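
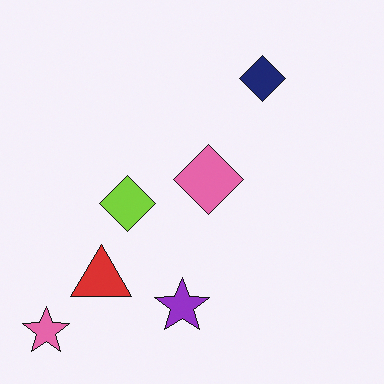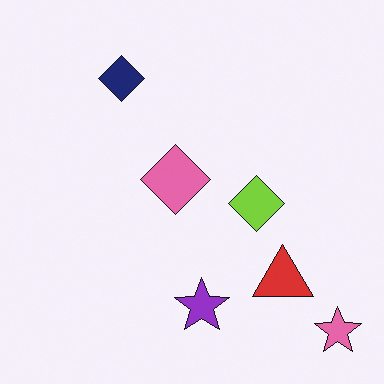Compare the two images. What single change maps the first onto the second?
It was flipped horizontally (left ↔ right).

The pink star is in the bottom-left of the first image and the bottom-right of the second — shapes on opposite sides of the vertical midline have swapped in a mirror flip.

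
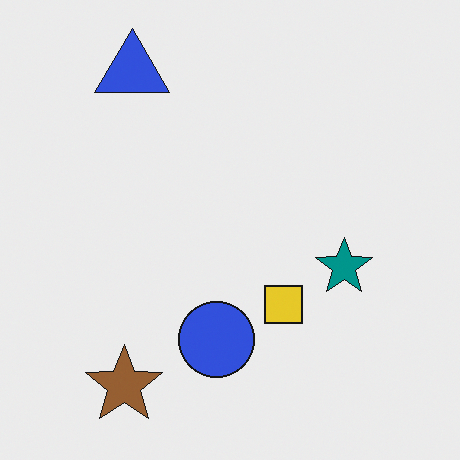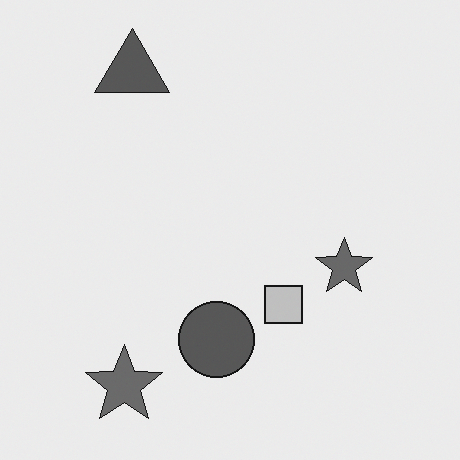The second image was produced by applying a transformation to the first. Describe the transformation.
Converted to grayscale.

All color is removed — every shape is now a shade of grey.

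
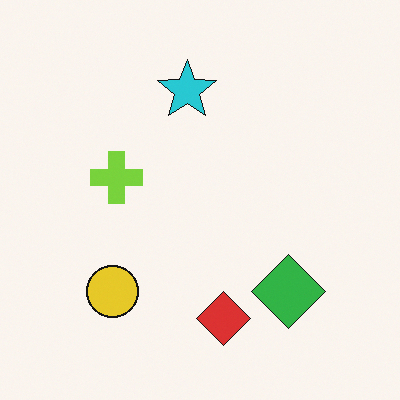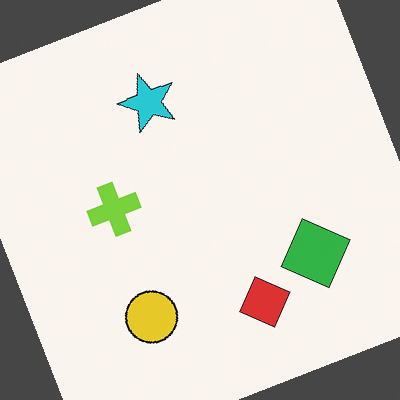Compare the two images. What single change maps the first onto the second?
Rotated counter-clockwise by a moderate amount.

Every shape is tilted by the same angle and the image corners show triangular fill wedges — a whole-image rotation by a non-right angle.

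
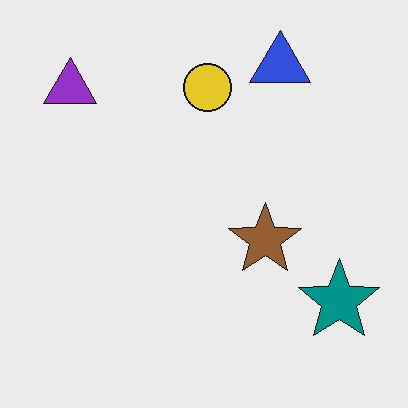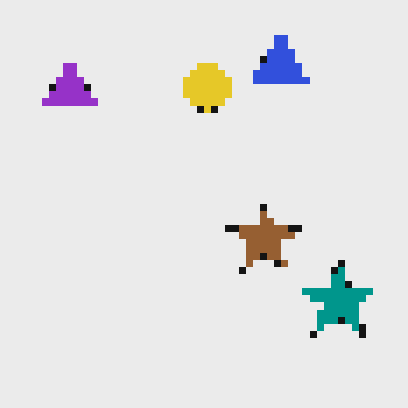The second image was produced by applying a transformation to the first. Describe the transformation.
The image was pixelated into visible square blocks.

Shapes are reduced to large square blocks; fine edges and outlines are lost — a downscale-then-upscale (mosaic) effect.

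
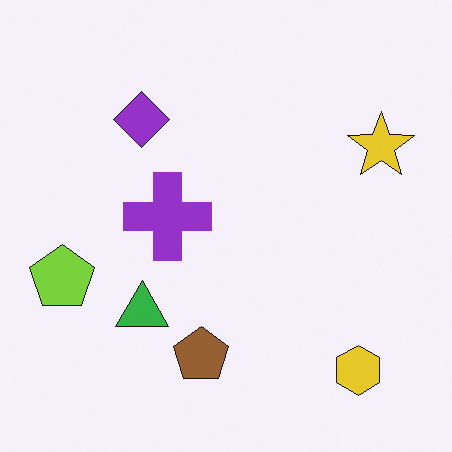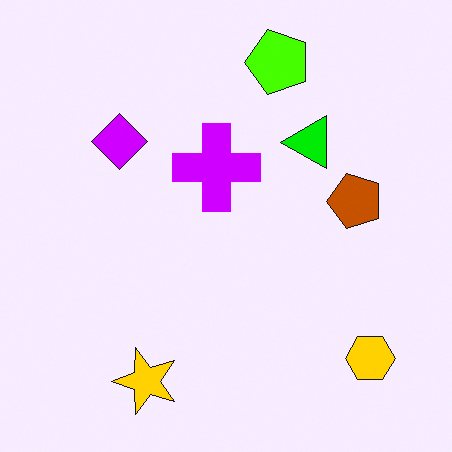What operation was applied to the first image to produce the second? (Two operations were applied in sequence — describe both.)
The second image is the first made much more vivid (saturation change), then transposed (reflected across the top-left ↔ bottom-right diagonal).

All colors are more vivid — a global saturation change. Shapes have swapped their row and column positions — what was in the top-right is now in the bottom-left — a diagonal reflection.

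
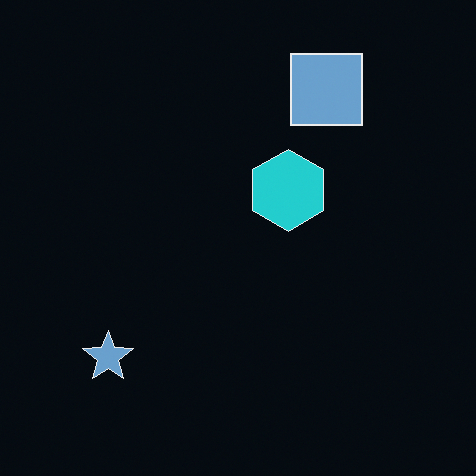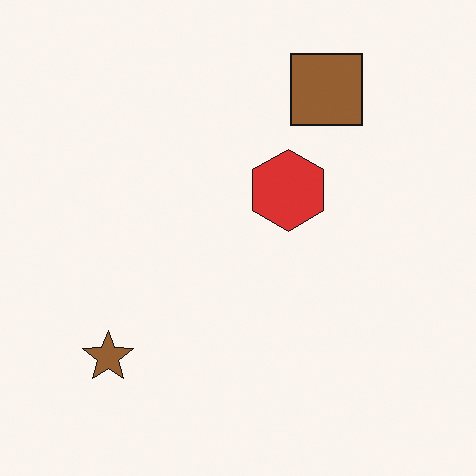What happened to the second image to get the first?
This is the original image color-inverted (negative).

The light background has become dark and every shape's color is its complement — a photographic negative.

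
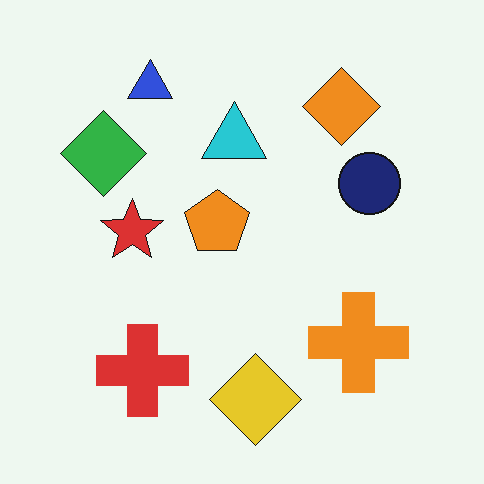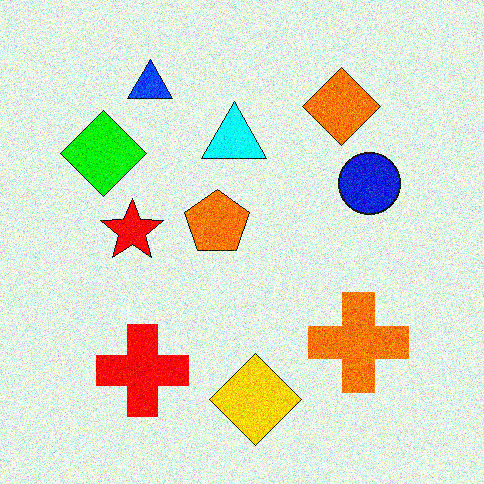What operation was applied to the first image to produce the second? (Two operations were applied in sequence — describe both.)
The second image is the first heavily oversaturated, then degraded with a thick layer of grain.

All colors are more vivid — a global saturation change. Random speckle covers the whole image, including the flat background.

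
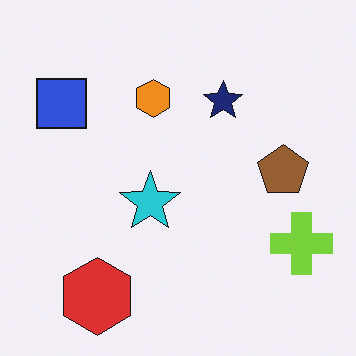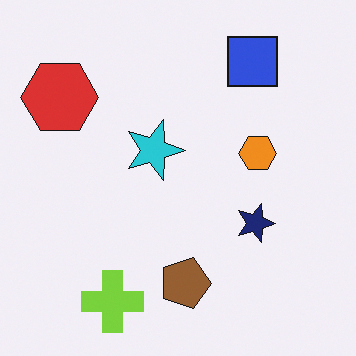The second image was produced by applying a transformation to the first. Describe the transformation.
The transformation is: rotated 90° clockwise.

The red hexagon sits in the bottom-left of the first image and the top-left of the second — consistent with a whole-image 90° clockwise rotation.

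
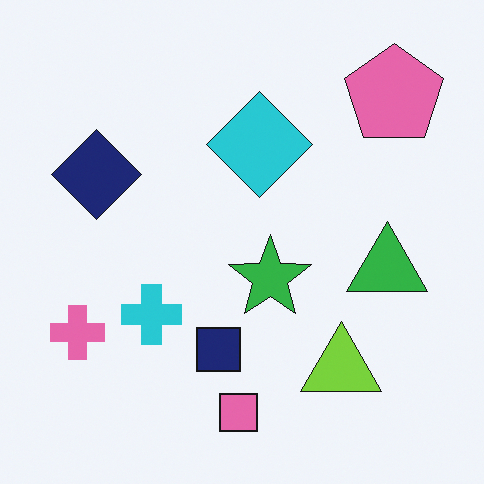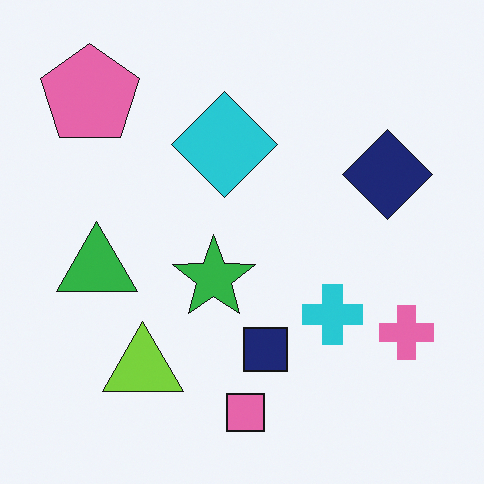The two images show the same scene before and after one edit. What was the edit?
This is the original image flipped horizontally (left ↔ right).

The pink cross is in the bottom-left of the first image and the bottom-right of the second — shapes on opposite sides of the vertical midline have swapped in a mirror flip.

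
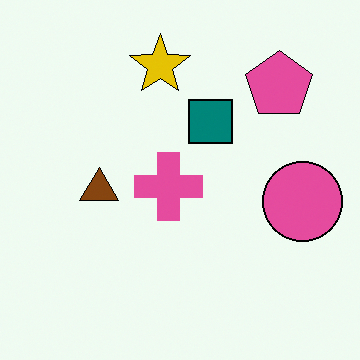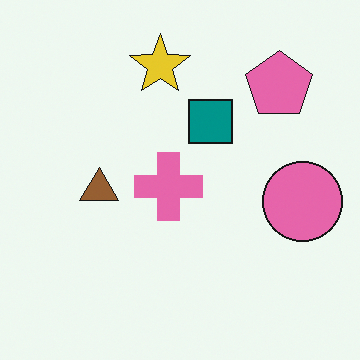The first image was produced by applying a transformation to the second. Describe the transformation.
It was given slightly increased contrast.

Tones are pushed away from mid-grey across the whole image — a global contrast change.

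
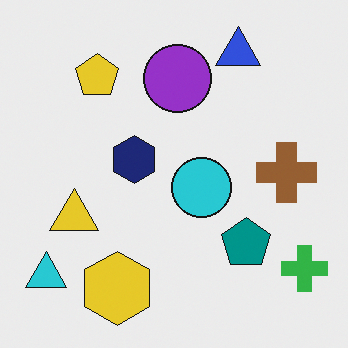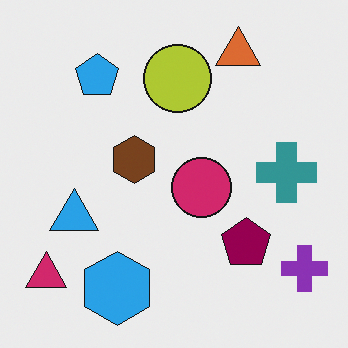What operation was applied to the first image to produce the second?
The transformation is: hue-shifted noticeably.

Every shape's color has rotated by the same amount around the hue wheel — a uniform hue shift.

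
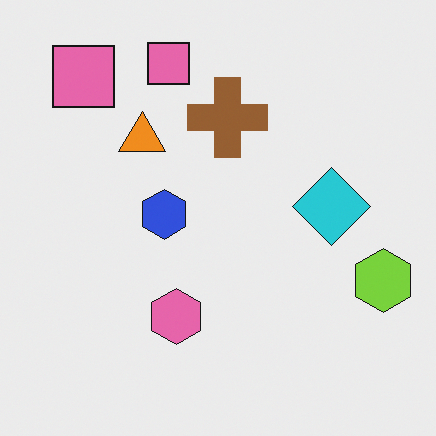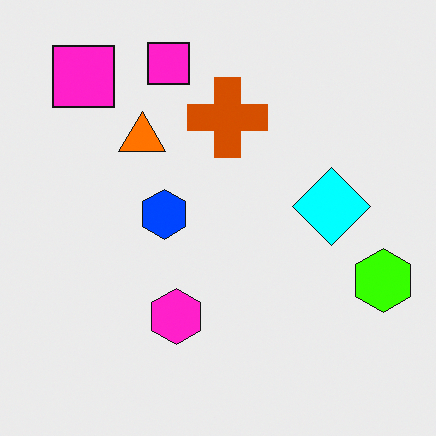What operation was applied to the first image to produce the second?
The transformation is: heavily oversaturated.

All colors are more vivid — a global saturation change.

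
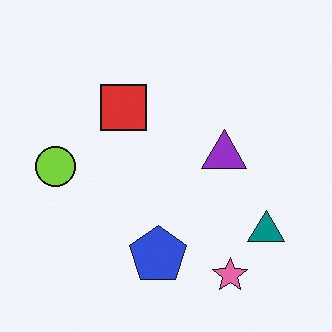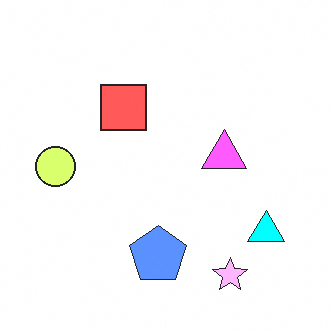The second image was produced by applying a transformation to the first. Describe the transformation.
Substantially brightened.

Every pixel — background and shapes alike — is uniformly brightened.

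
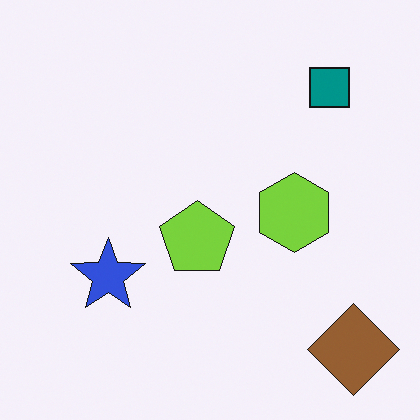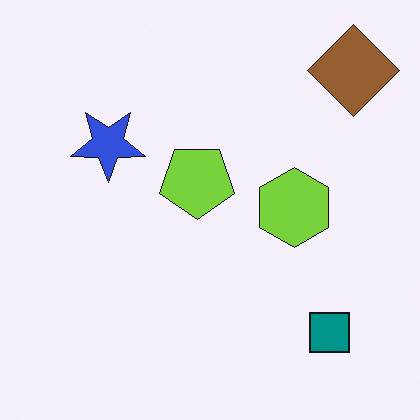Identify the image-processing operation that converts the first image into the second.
It was flipped vertically (top ↔ bottom).

The brown diamond is in the bottom-right of the first image and the top-right of the second — shapes on opposite sides of the horizontal midline have swapped in a mirror flip.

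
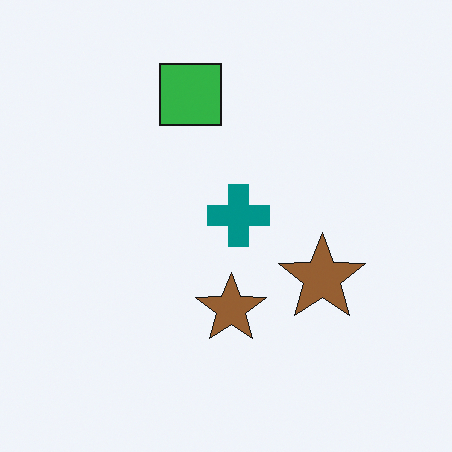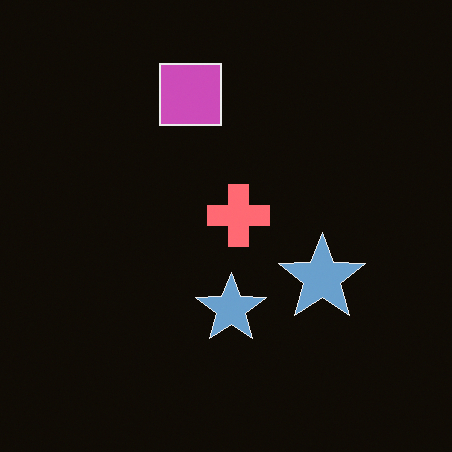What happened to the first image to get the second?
Color-inverted (negative).

The light background has become dark and every shape's color is its complement — a photographic negative.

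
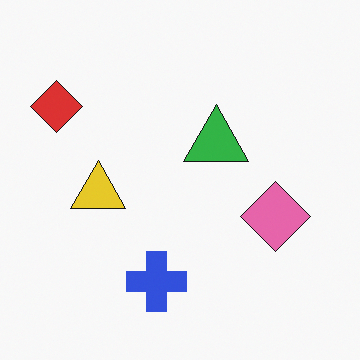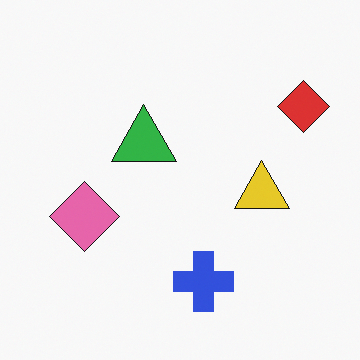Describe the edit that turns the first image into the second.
Flipped horizontally (left ↔ right).

The red diamond is in the top-left of the first image and the top-right of the second — shapes on opposite sides of the vertical midline have swapped in a mirror flip.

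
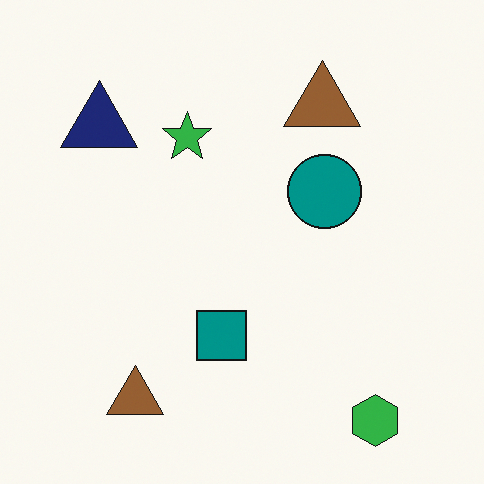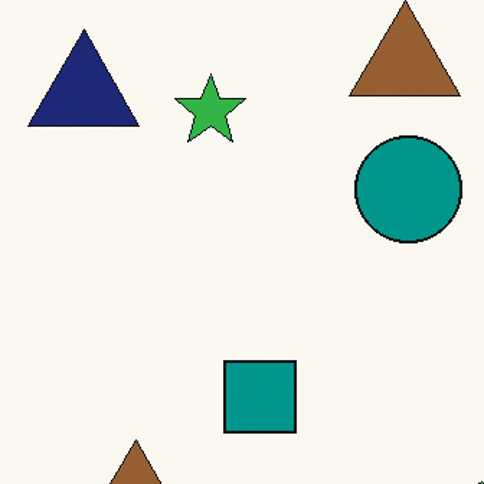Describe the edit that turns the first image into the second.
The second image is the first cropped slightly and scaled back up.

The visible shapes are larger and the field of view is narrower; shapes near the original edges may be partly or wholly outside the frame — a crop-and-rescale.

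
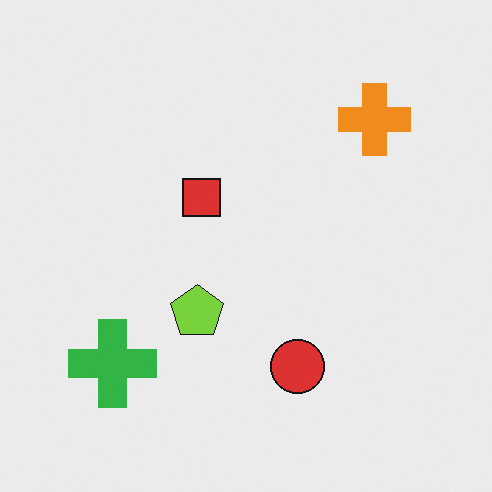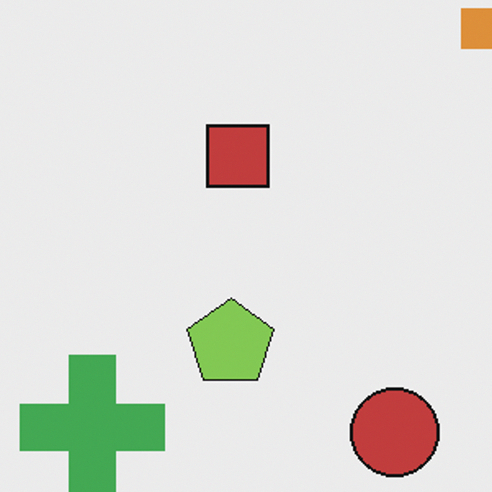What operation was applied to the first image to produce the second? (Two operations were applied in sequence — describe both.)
Slightly desaturated, then cropped to a noticeably smaller region and rescaled.

All colors are more muted and greyish — a global saturation change. The visible shapes are larger and the field of view is narrower; shapes near the original edges may be partly or wholly outside the frame — a crop-and-rescale.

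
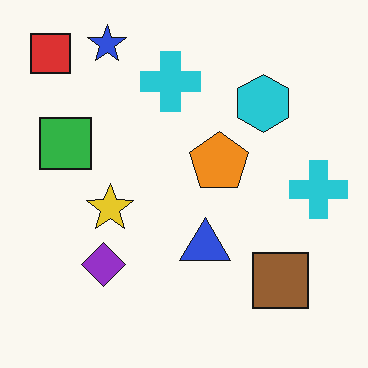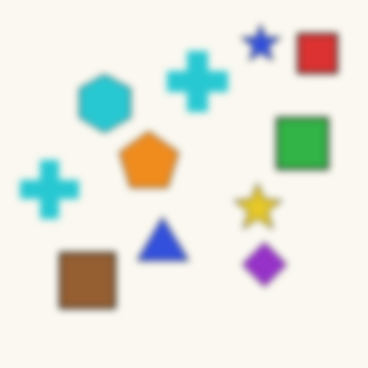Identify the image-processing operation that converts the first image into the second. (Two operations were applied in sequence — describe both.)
The transformation is: flipped horizontally (left ↔ right), then noticeably gaussian-blurred.

The red square is in the top-left of the first image and the top-right of the second — shapes on opposite sides of the vertical midline have swapped in a mirror flip. Shape edges and outlines are uniformly softened across the whole image.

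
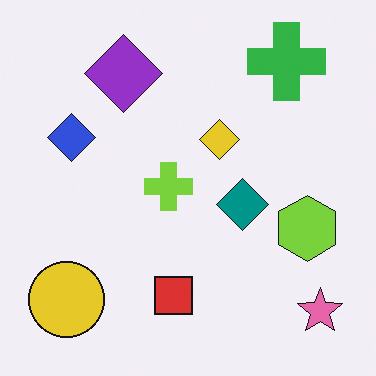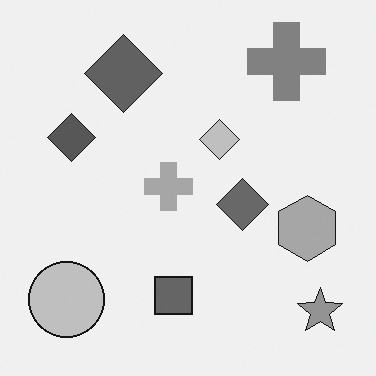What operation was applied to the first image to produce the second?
Converted to grayscale.

All color is removed — every shape is now a shade of grey.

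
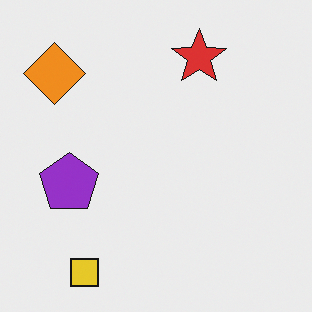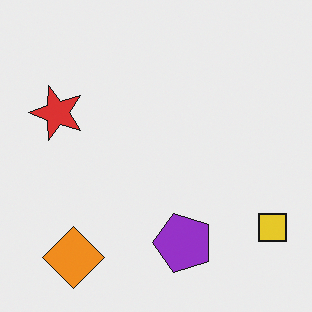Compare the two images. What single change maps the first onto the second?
It was rotated 90° counter-clockwise.

The yellow square sits in the bottom-left of the first image and the bottom-right of the second — consistent with a whole-image 90° counter-clockwise rotation.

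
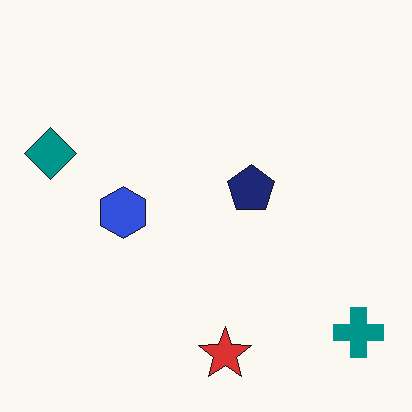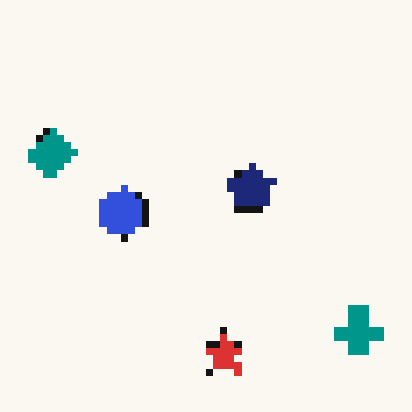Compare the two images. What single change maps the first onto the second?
The transformation is: pixelated into visible square blocks.

Shapes are reduced to large square blocks; fine edges and outlines are lost — a downscale-then-upscale (mosaic) effect.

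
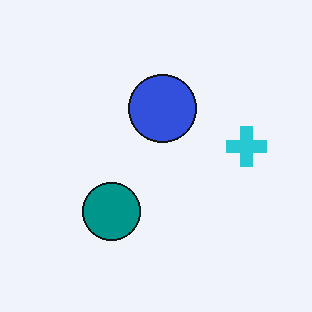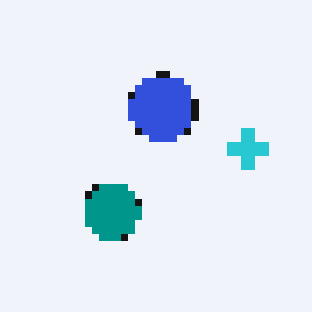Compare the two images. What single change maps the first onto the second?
The second image is the first moderately pixelated.

Shapes are reduced to large square blocks; fine edges and outlines are lost — a downscale-then-upscale (mosaic) effect.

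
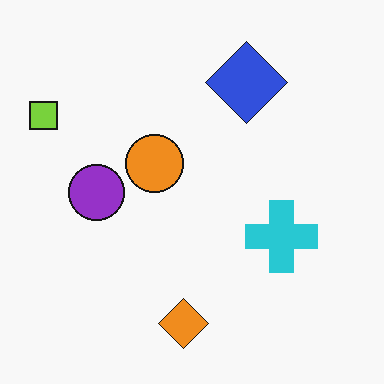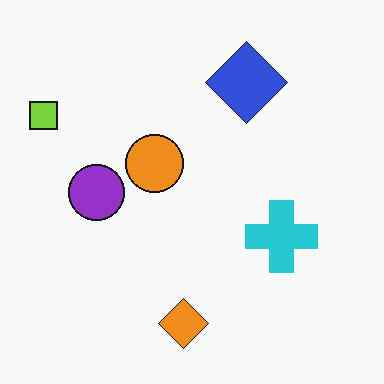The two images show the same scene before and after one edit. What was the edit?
The image was JPEG-compressed with visible artifacts.

Blocky 8×8 compression artifacts appear around shape edges and the flat background shows ringing — characteristic JPEG degradation.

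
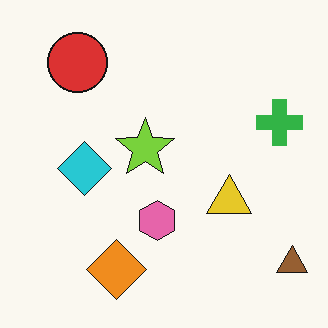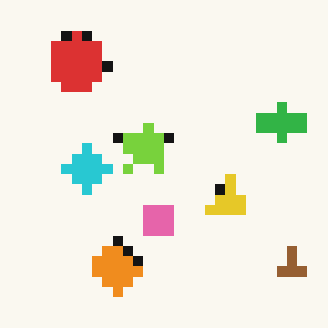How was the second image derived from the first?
Coarsely pixelated.

Shapes are reduced to large square blocks; fine edges and outlines are lost — a downscale-then-upscale (mosaic) effect.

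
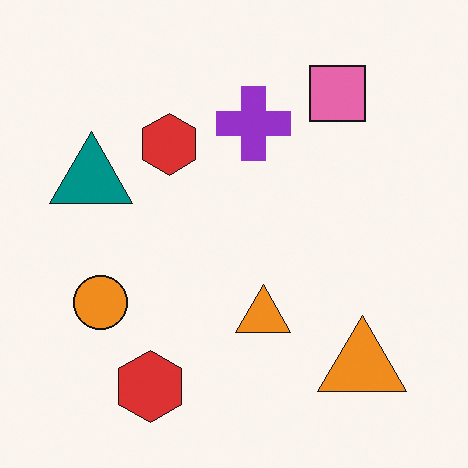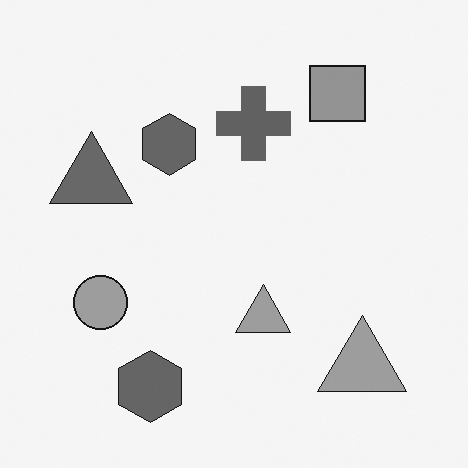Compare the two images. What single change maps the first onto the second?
The transformation is: converted to grayscale.

All color is removed — every shape is now a shade of grey.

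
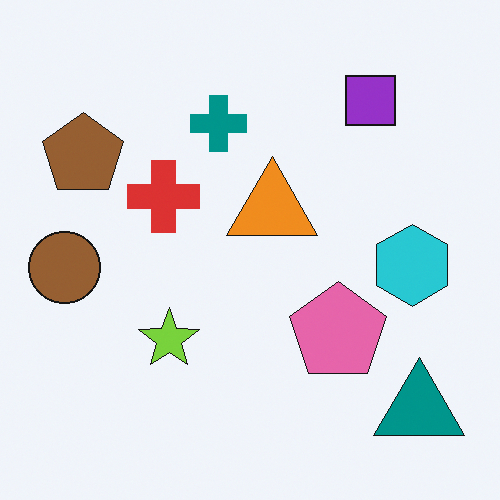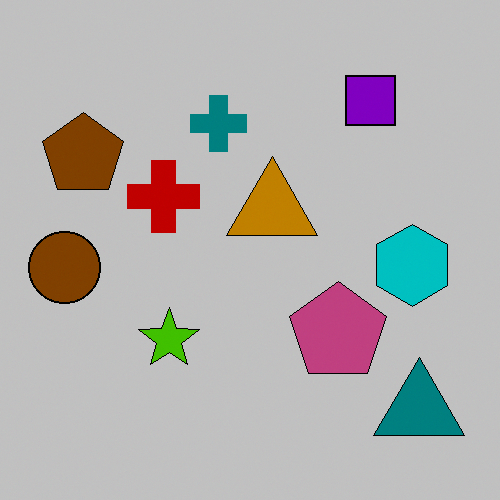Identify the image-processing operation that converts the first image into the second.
The second image is the first aggressively posterized.

Each flat color has snapped to a coarser quantized level — most visibly, the near-white background has dropped to a flat grey.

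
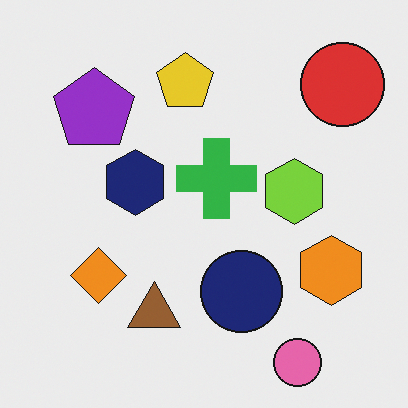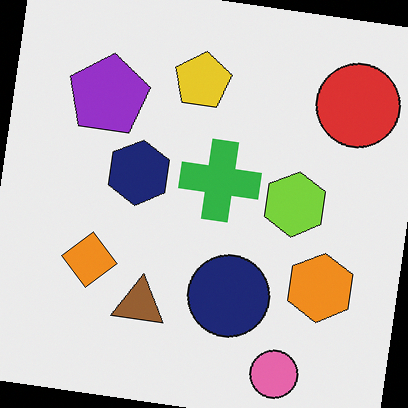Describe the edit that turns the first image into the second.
The second image is the first rotated clockwise by a slight angle.

Every shape is tilted by the same angle and the image corners show triangular fill wedges — a whole-image rotation by a non-right angle.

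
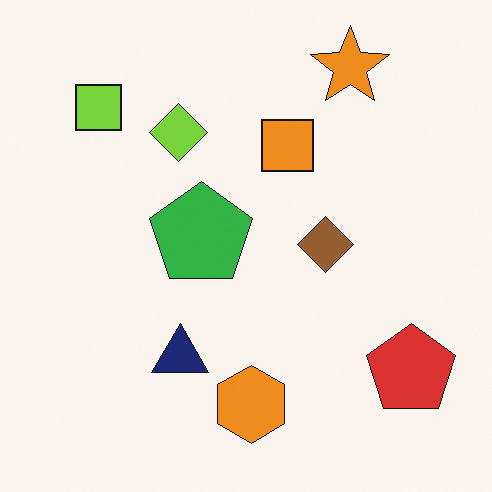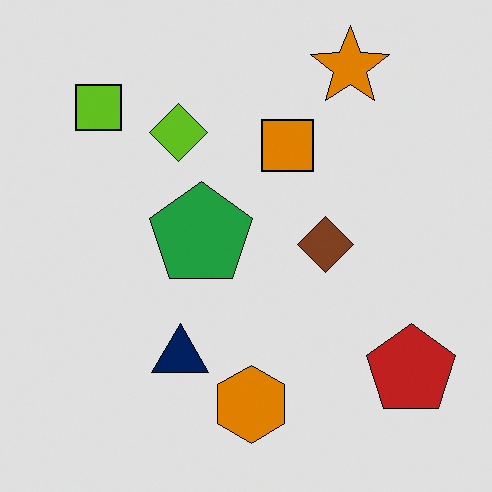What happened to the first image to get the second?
The transformation is: posterized to a reduced palette.

Each flat color has snapped to a coarser quantized level — most visibly, the near-white background has dropped to a flat grey.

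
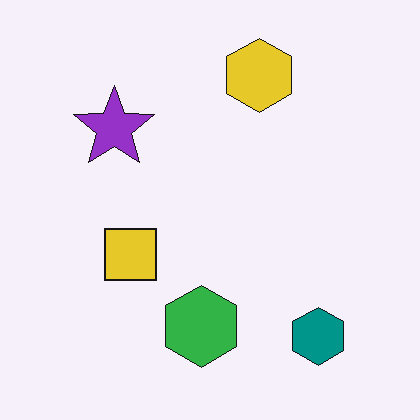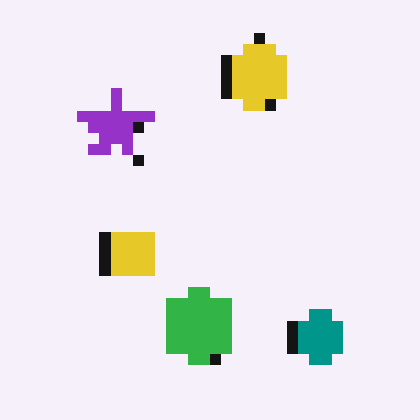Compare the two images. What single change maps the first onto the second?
The transformation is: heavily pixelated into large blocks.

Shapes are reduced to large square blocks; fine edges and outlines are lost — a downscale-then-upscale (mosaic) effect.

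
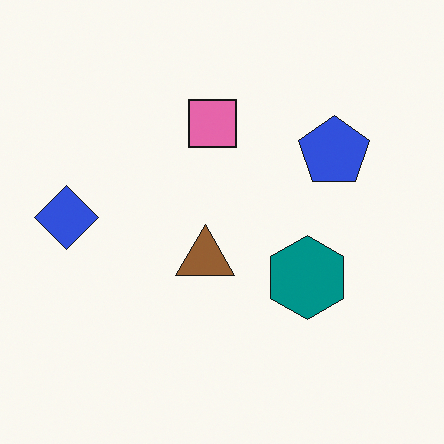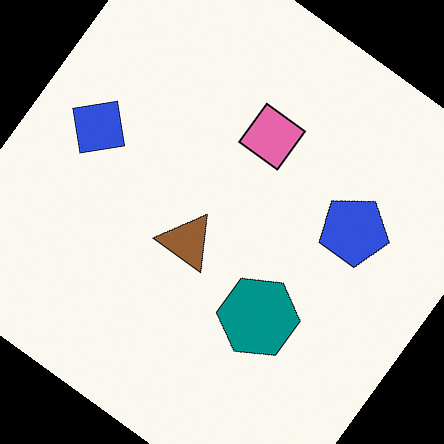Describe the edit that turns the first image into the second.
Rotated clockwise by a large amount — several tens of degrees.

Every shape is tilted by the same angle and the image corners show triangular fill wedges — a whole-image rotation by a non-right angle.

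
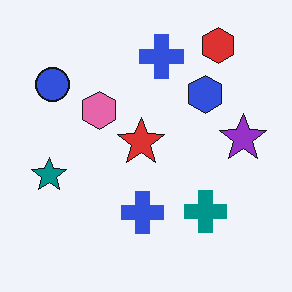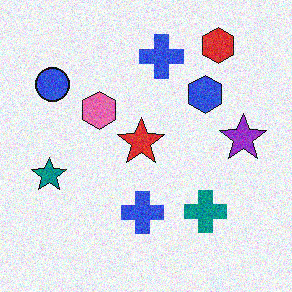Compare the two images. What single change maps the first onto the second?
The transformation is: degraded with moderate additive noise.

Random speckle covers the whole image, including the flat background.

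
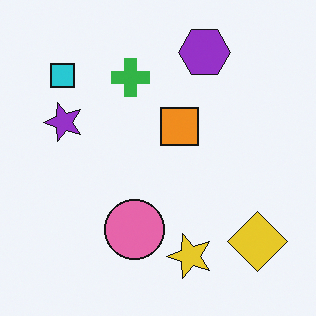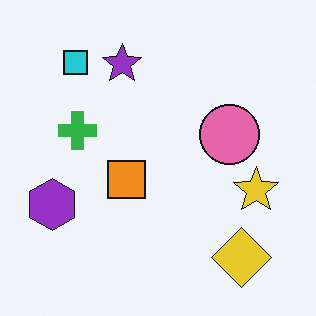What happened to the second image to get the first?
It was transposed (reflected across the top-left ↔ bottom-right diagonal).

Shapes have swapped their row and column positions — what was in the top-right is now in the bottom-left — a diagonal reflection.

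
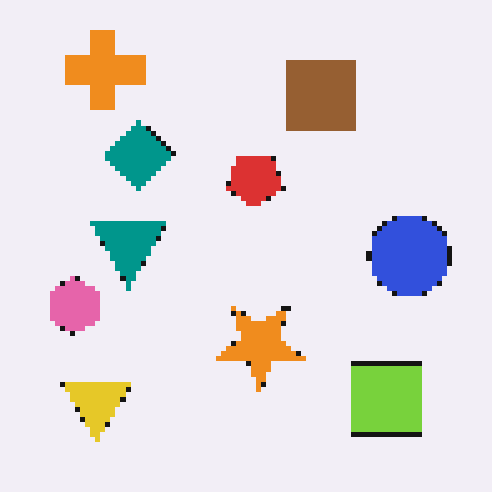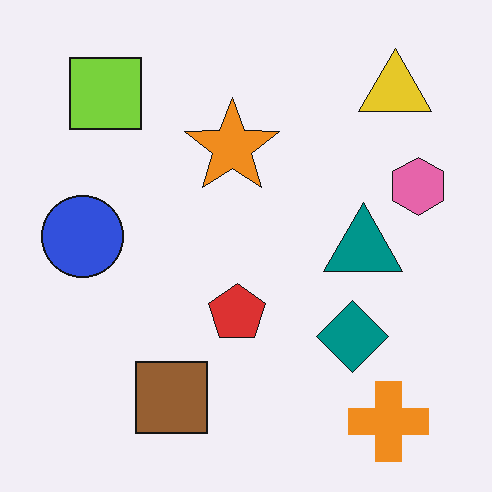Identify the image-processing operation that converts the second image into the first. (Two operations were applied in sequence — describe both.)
The image was rotated 180°, then lightly pixelated (a mild mosaic effect).

The orange cross sits in the bottom-right of the second image and the top-left of the first — consistent with a whole-image 180° rotation. Shapes are reduced to large square blocks; fine edges and outlines are lost — a downscale-then-upscale (mosaic) effect.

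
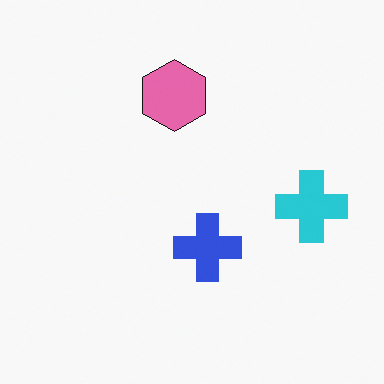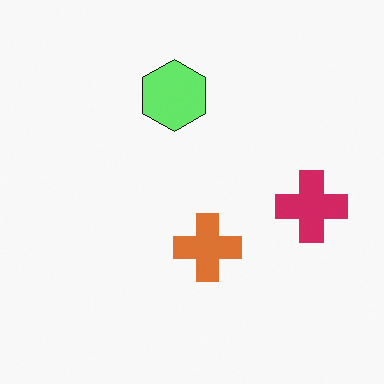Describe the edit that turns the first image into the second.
Hue-shifted by a moderate amount.

Every shape's color has rotated by the same amount around the hue wheel — a uniform hue shift.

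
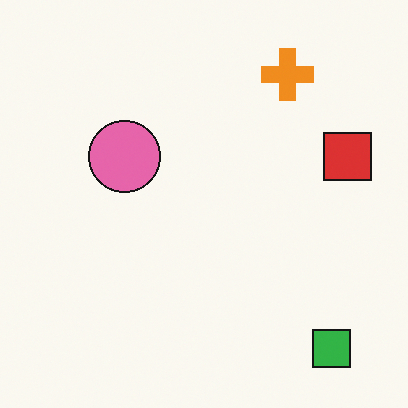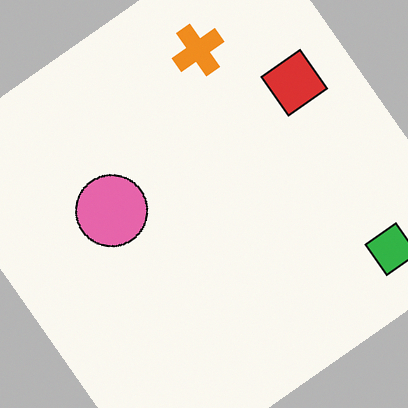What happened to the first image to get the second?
Rotated counter-clockwise by a large amount — several tens of degrees.

Every shape is tilted by the same angle and the image corners show triangular fill wedges — a whole-image rotation by a non-right angle.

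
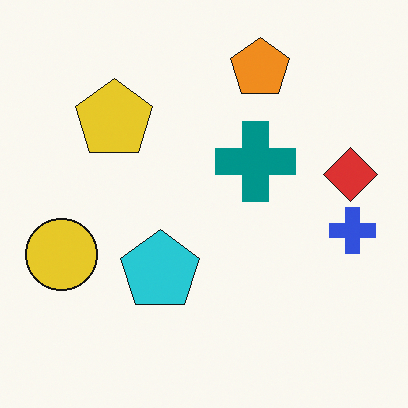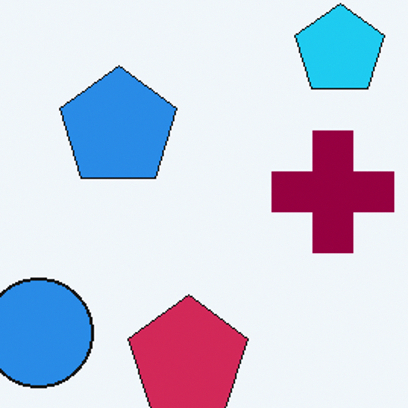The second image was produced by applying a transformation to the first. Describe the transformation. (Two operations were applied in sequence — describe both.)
The second image is the first cropped slightly and scaled back up, then hue-shifted by a large amount.

The visible shapes are larger and the field of view is narrower; shapes near the original edges may be partly or wholly outside the frame — a crop-and-rescale. Every shape's color has rotated by the same amount around the hue wheel — a uniform hue shift.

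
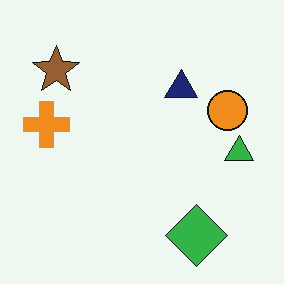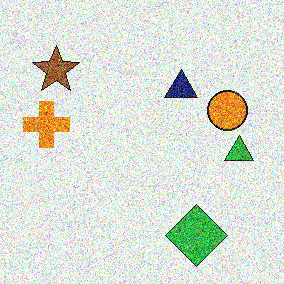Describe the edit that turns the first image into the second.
This is the original image degraded with a thick layer of grain.

Random speckle covers the whole image, including the flat background.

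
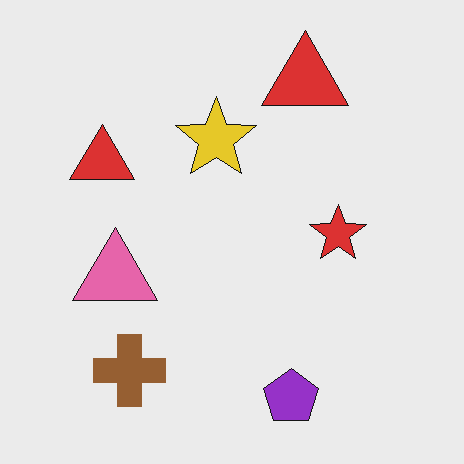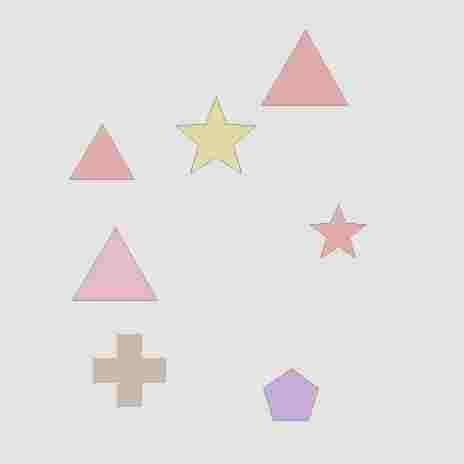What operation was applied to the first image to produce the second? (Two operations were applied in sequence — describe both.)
The transformation is: given much lower contrast, then heavily JPEG-compressed with obvious blocking artifacts.

Tones are pushed toward mid-grey across the whole image — a global contrast change. Blocky 8×8 compression artifacts appear around shape edges and the flat background shows ringing — characteristic JPEG degradation.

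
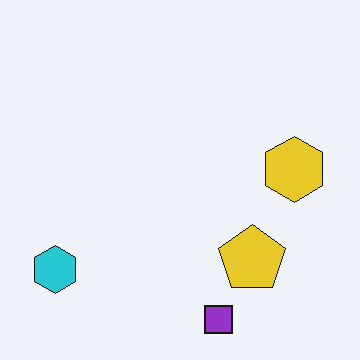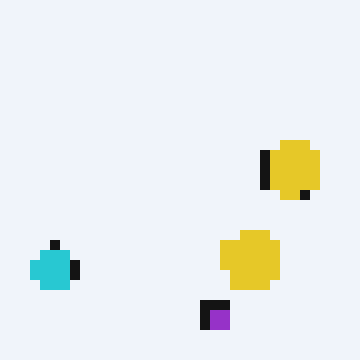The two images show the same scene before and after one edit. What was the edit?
This is the original image heavily pixelated into large blocks.

Shapes are reduced to large square blocks; fine edges and outlines are lost — a downscale-then-upscale (mosaic) effect.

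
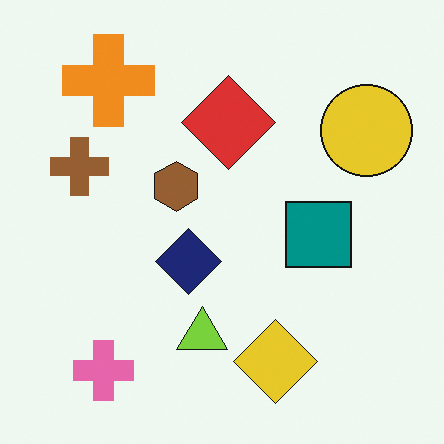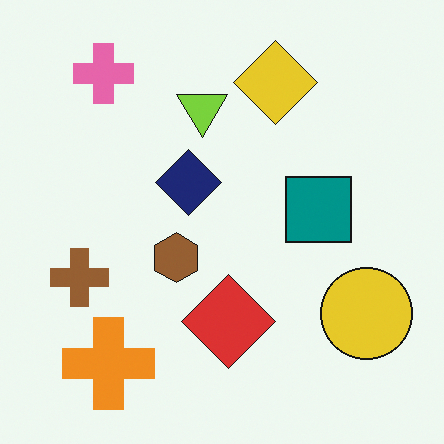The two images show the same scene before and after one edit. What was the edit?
Flipped vertically (top ↔ bottom).

The pink cross is in the bottom-left of the first image and the top-left of the second — shapes on opposite sides of the horizontal midline have swapped in a mirror flip.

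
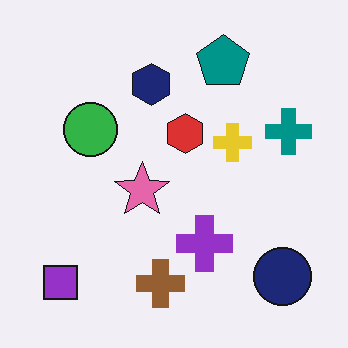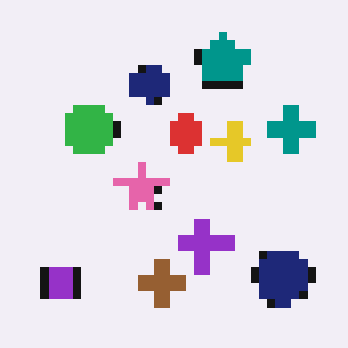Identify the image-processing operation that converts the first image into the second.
This is the original image pixelated into visible square blocks.

Shapes are reduced to large square blocks; fine edges and outlines are lost — a downscale-then-upscale (mosaic) effect.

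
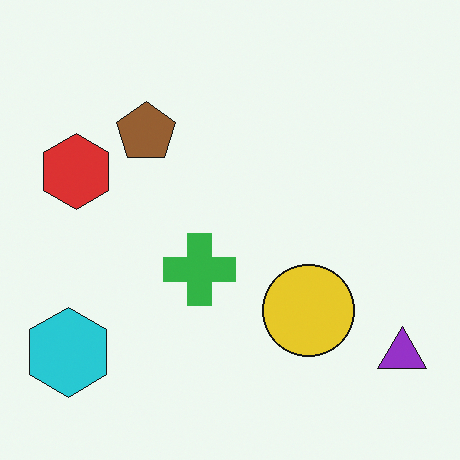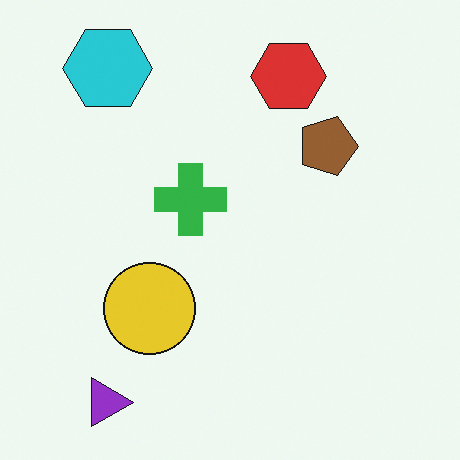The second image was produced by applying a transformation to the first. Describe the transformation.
The second image is the first rotated 90° clockwise.

The purple triangle sits in the bottom-right of the first image and the bottom-left of the second — consistent with a whole-image 90° clockwise rotation.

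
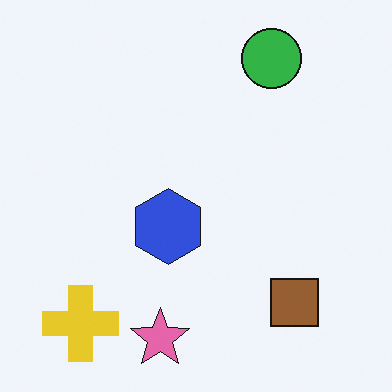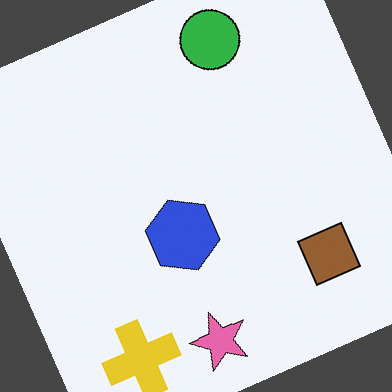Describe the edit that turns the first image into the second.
The image was rotated counter-clockwise by a clearly visible amount.

Every shape is tilted by the same angle and the image corners show triangular fill wedges — a whole-image rotation by a non-right angle.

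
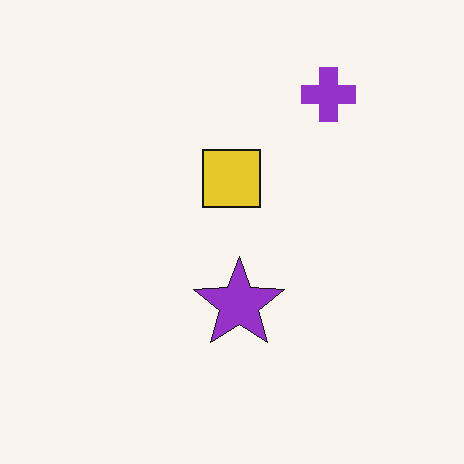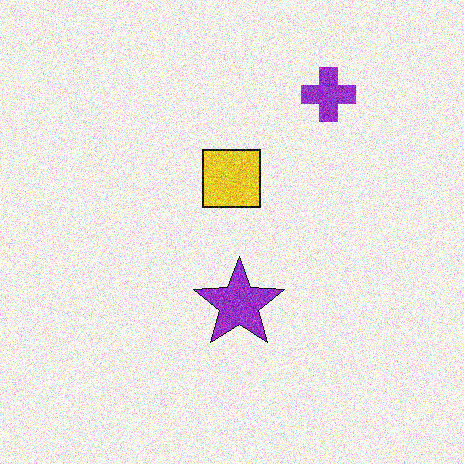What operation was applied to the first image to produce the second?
It was degraded with a thick layer of grain.

Random speckle covers the whole image, including the flat background.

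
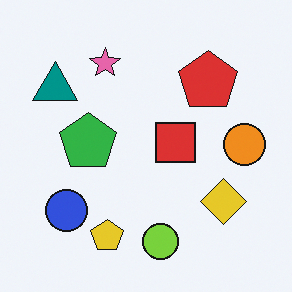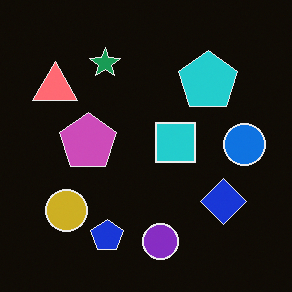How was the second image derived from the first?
The second image is the first color-inverted (negative).

The light background has become dark and every shape's color is its complement — a photographic negative.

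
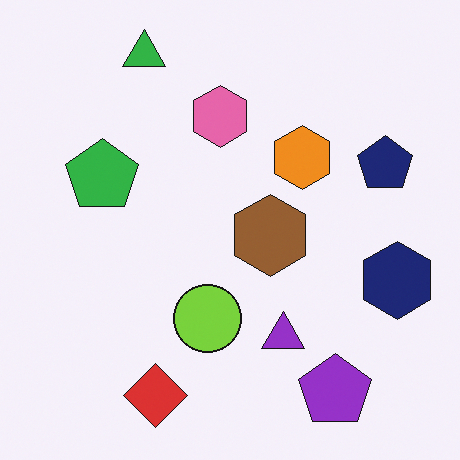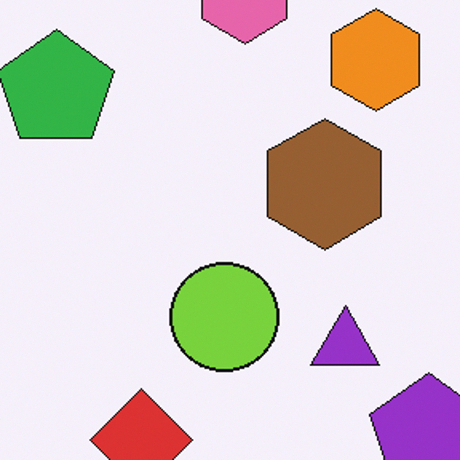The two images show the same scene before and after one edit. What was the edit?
The transformation is: cropped to a modestly smaller region and rescaled.

The visible shapes are larger and the field of view is narrower; shapes near the original edges may be partly or wholly outside the frame — a crop-and-rescale.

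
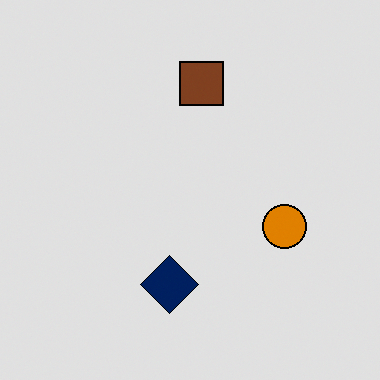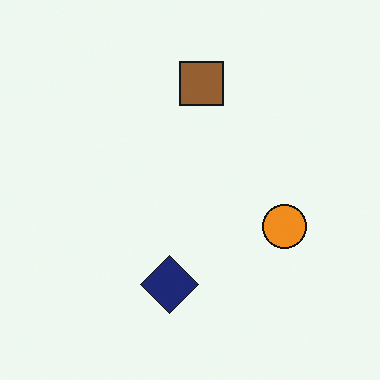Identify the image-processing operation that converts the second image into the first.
Moderately posterized.

Each flat color has snapped to a coarser quantized level — most visibly, the near-white background has dropped to a flat grey.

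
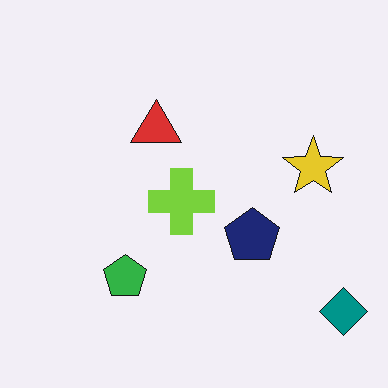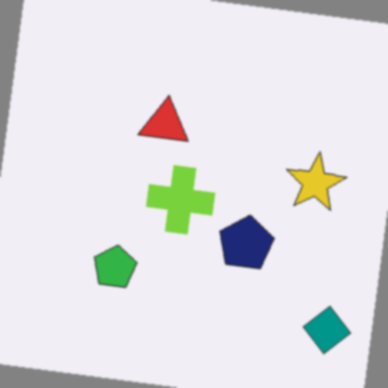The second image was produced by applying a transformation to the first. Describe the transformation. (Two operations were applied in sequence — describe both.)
It was rotated clockwise by a small amount, then given a subtle gaussian blur.

Every shape is tilted by the same angle and the image corners show triangular fill wedges — a whole-image rotation by a non-right angle. Shape edges and outlines are uniformly softened across the whole image.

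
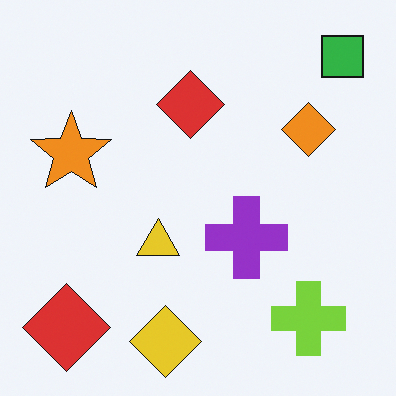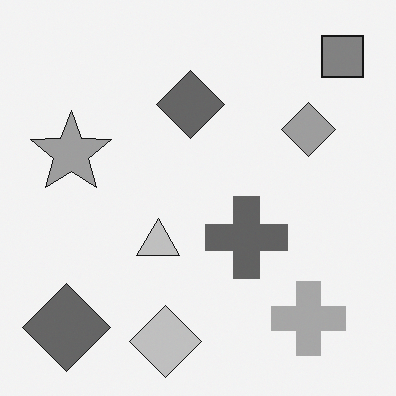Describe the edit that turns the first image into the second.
The transformation is: converted to grayscale.

All color is removed — every shape is now a shade of grey.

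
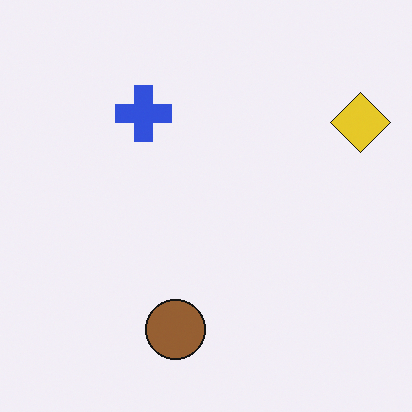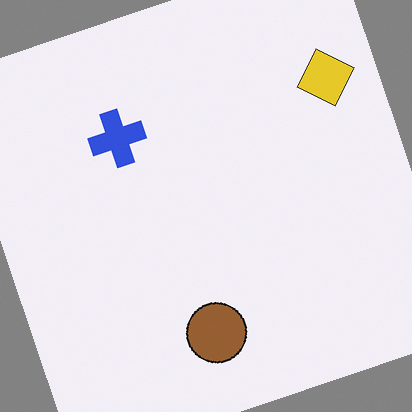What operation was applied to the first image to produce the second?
The second image is the first rotated counter-clockwise by a moderate amount.

Every shape is tilted by the same angle and the image corners show triangular fill wedges — a whole-image rotation by a non-right angle.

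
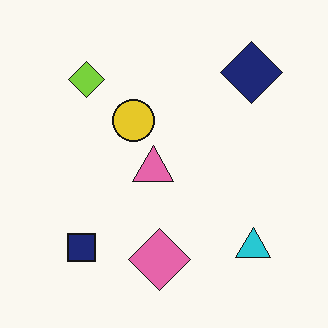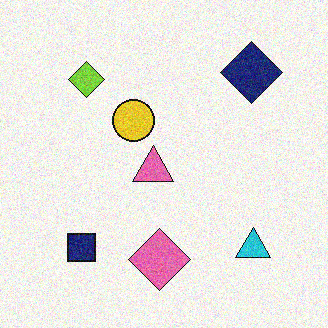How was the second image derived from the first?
This is the original image degraded with moderate additive noise.

Random speckle covers the whole image, including the flat background.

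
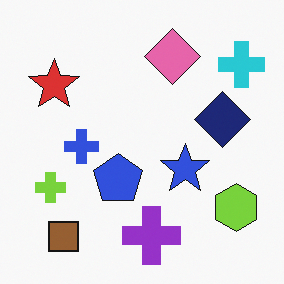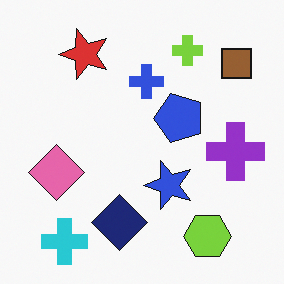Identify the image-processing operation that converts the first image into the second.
Transposed (reflected across the top-left ↔ bottom-right diagonal).

Shapes have swapped their row and column positions — what was in the top-right is now in the bottom-left — a diagonal reflection.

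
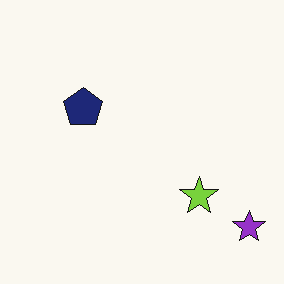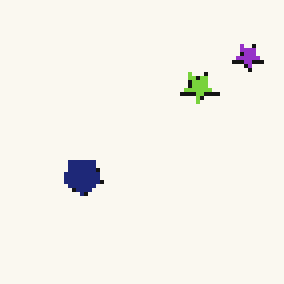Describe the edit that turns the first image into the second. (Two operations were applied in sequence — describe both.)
It was flipped vertically (top ↔ bottom), then lightly pixelated (a mild mosaic effect).

The purple star is in the bottom-right of the first image and the top-right of the second — shapes on opposite sides of the horizontal midline have swapped in a mirror flip. Shapes are reduced to large square blocks; fine edges and outlines are lost — a downscale-then-upscale (mosaic) effect.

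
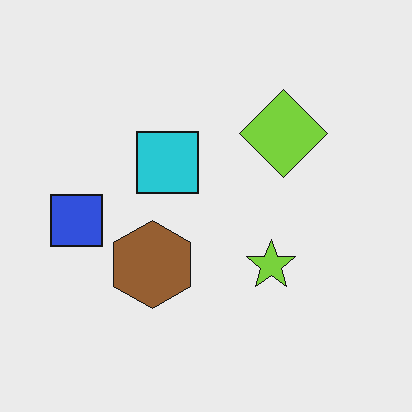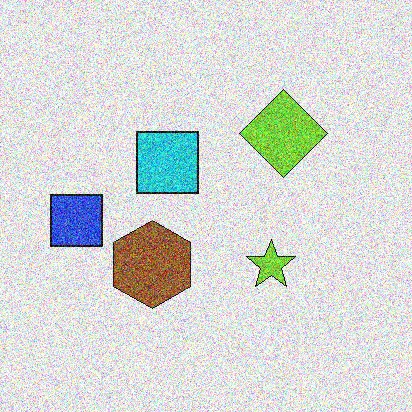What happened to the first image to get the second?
The transformation is: degraded with strong gaussian noise.

Random speckle covers the whole image, including the flat background.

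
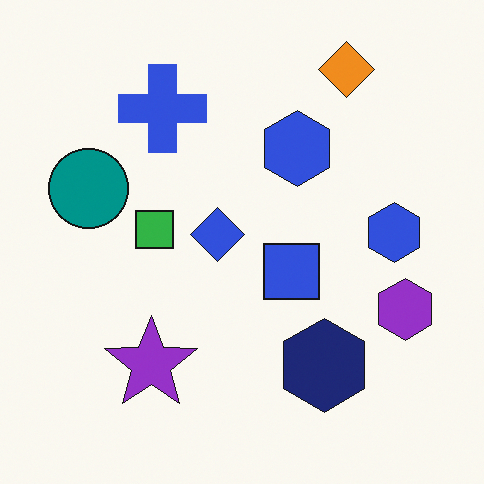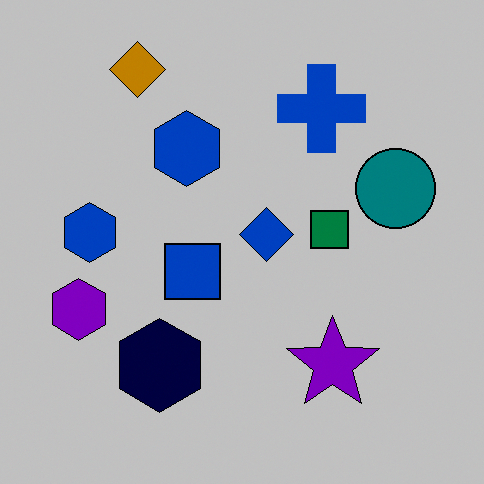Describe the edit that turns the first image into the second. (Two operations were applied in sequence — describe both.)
The transformation is: aggressively posterized, then flipped horizontally (left ↔ right).

Each flat color has snapped to a coarser quantized level — most visibly, the near-white background has dropped to a flat grey. The purple hexagon is in the right of the first image and the left of the second — shapes on opposite sides of the vertical midline have swapped in a mirror flip.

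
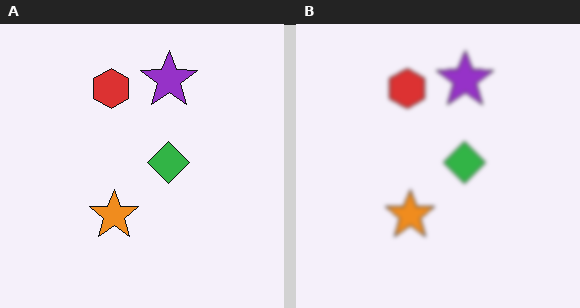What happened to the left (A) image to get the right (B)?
The transformation is: lightly blurred.

Shape edges and outlines are uniformly softened across the whole image.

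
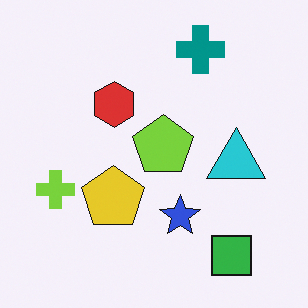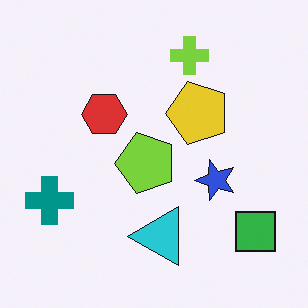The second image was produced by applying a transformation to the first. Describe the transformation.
The second image is the first transposed (reflected across the top-left ↔ bottom-right diagonal).

Shapes have swapped their row and column positions — what was in the top-right is now in the bottom-left — a diagonal reflection.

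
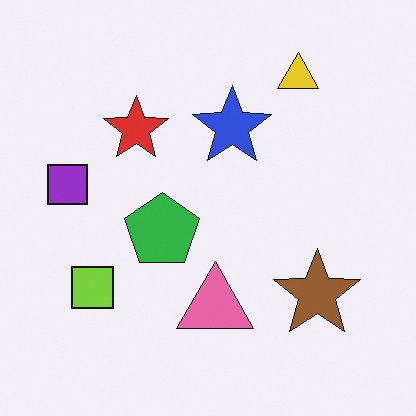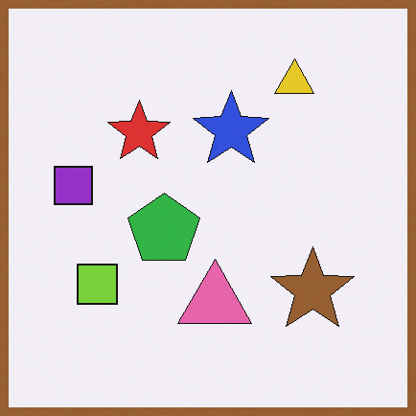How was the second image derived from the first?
This is the original image framed with a brown border.

A solid brown frame runs around the edge of the second image, with the content slightly shrunk inside it.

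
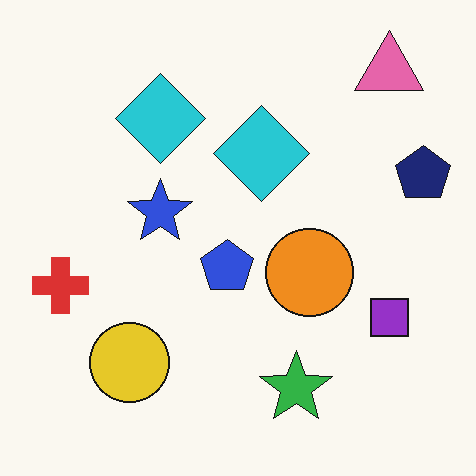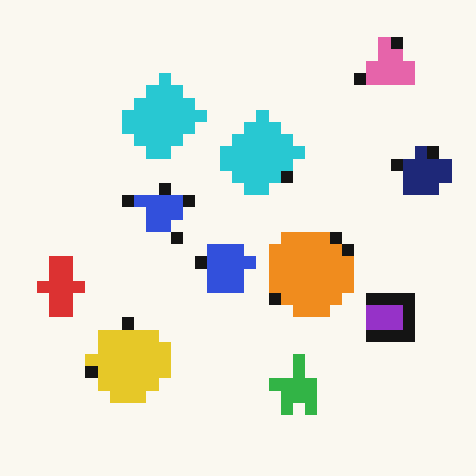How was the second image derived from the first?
The second image is the first coarsely pixelated.

Shapes are reduced to large square blocks; fine edges and outlines are lost — a downscale-then-upscale (mosaic) effect.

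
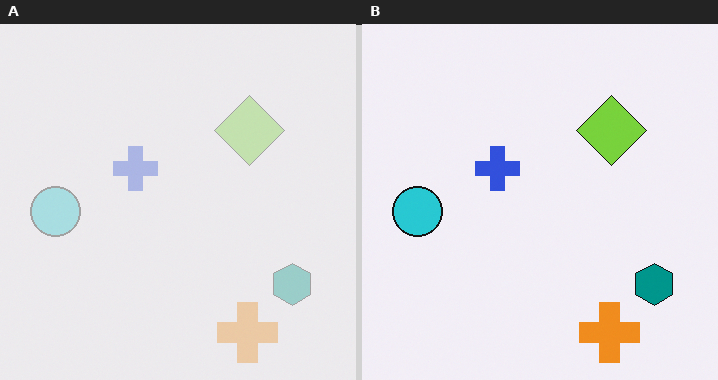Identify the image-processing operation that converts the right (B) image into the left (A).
Washed out (contrast reduced).

Tones are pushed toward mid-grey across the whole image — a global contrast change.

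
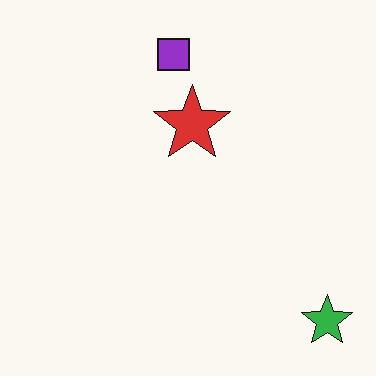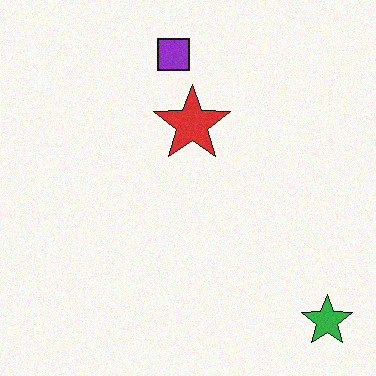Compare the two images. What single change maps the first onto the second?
The transformation is: degraded with light additive noise.

Random speckle covers the whole image, including the flat background.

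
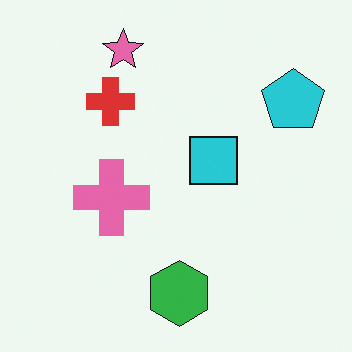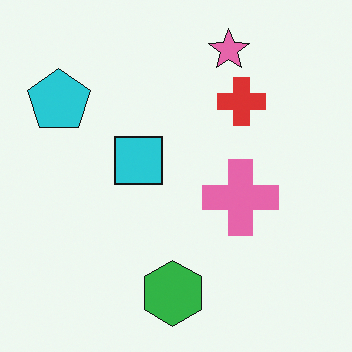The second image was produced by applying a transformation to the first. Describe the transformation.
It was flipped horizontally (left ↔ right).

The cyan pentagon is in the top-right of the first image and the top-left of the second — shapes on opposite sides of the vertical midline have swapped in a mirror flip.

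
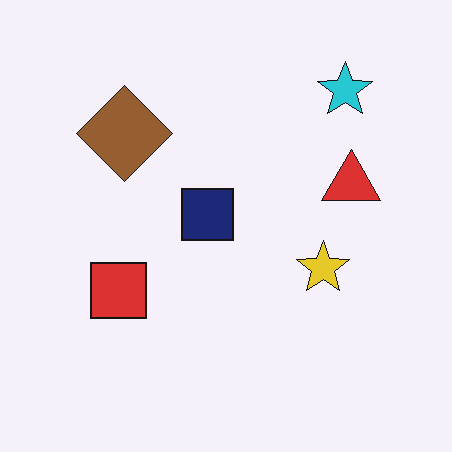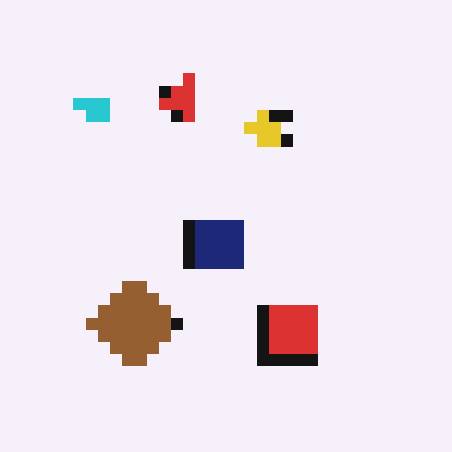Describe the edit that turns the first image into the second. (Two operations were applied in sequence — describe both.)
The transformation is: rotated 90° counter-clockwise, then coarsely pixelated.

The cyan star sits in the top-right of the first image and the top-left of the second — consistent with a whole-image 90° counter-clockwise rotation. Shapes are reduced to large square blocks; fine edges and outlines are lost — a downscale-then-upscale (mosaic) effect.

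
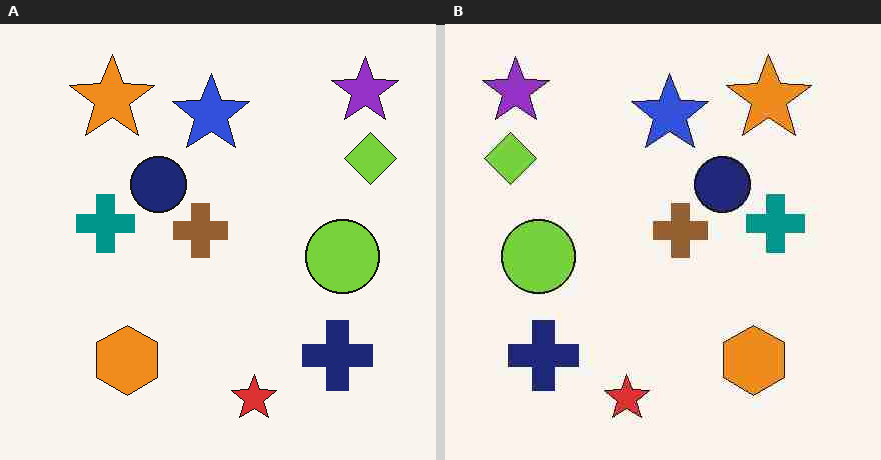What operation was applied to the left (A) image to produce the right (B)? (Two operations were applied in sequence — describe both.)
The transformation is: heavily JPEG-compressed with obvious blocking artifacts, then flipped horizontally (left ↔ right).

Blocky 8×8 compression artifacts appear around shape edges and the flat background shows ringing — characteristic JPEG degradation. The lime diamond is in the top-right of the left (A) image and the top-left of the right (B) — shapes on opposite sides of the vertical midline have swapped in a mirror flip.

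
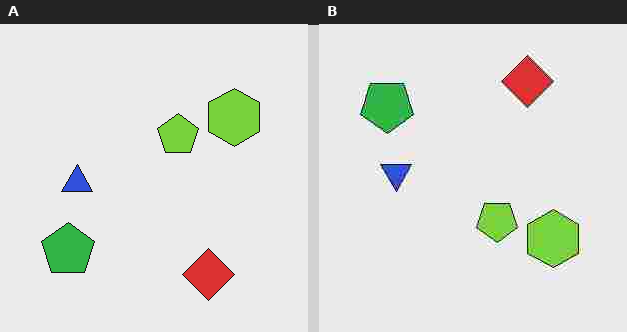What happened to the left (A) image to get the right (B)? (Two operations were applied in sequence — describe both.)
This is the original image flipped vertically (top ↔ bottom), then degraded with heavy JPEG compression.

The red diamond is in the bottom-right of the left (A) image and the top-right of the right (B) — shapes on opposite sides of the horizontal midline have swapped in a mirror flip. Blocky 8×8 compression artifacts appear around shape edges and the flat background shows ringing — characteristic JPEG degradation.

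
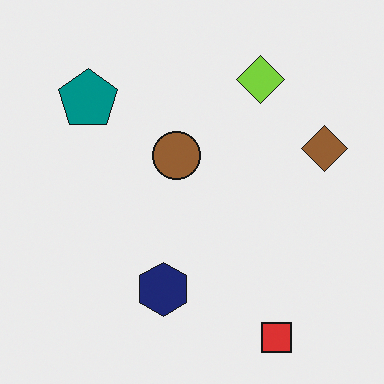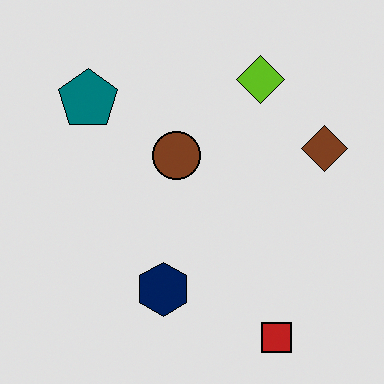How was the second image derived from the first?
The second image is the first posterized to a reduced palette.

Each flat color has snapped to a coarser quantized level — most visibly, the near-white background has dropped to a flat grey.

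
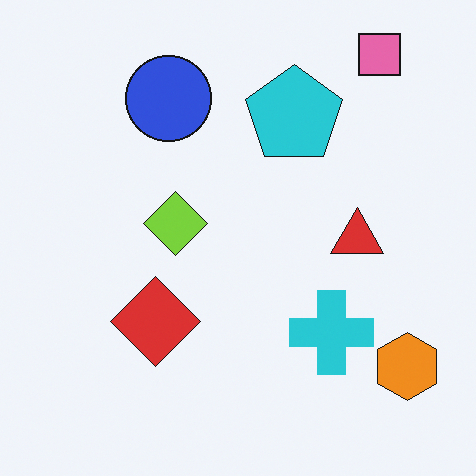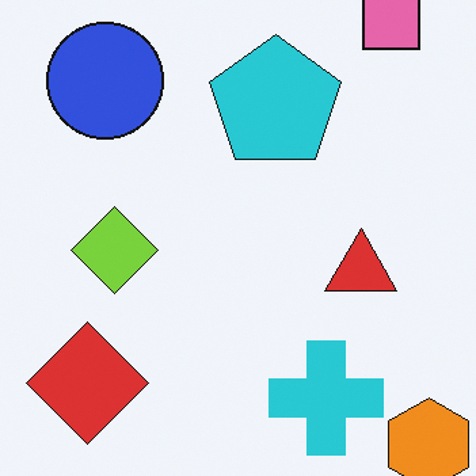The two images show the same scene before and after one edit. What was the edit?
Cropped slightly and scaled back up.

The visible shapes are larger and the field of view is narrower; shapes near the original edges may be partly or wholly outside the frame — a crop-and-rescale.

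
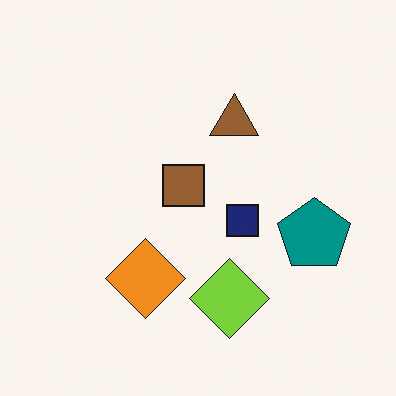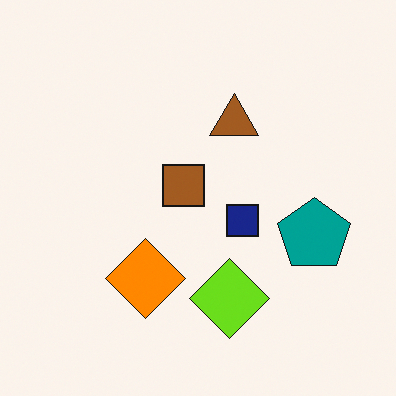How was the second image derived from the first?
The second image is the first slightly oversaturated.

All colors are more vivid — a global saturation change.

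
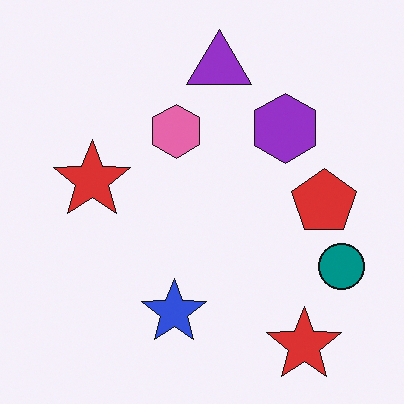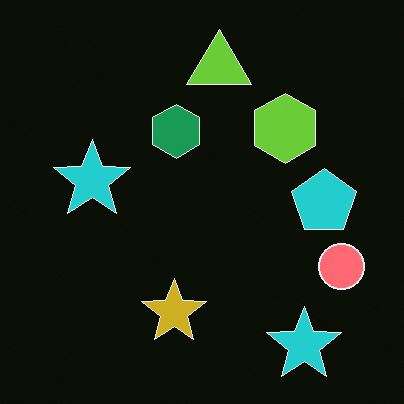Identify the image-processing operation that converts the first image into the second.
The transformation is: color-inverted (negative).

The light background has become dark and every shape's color is its complement — a photographic negative.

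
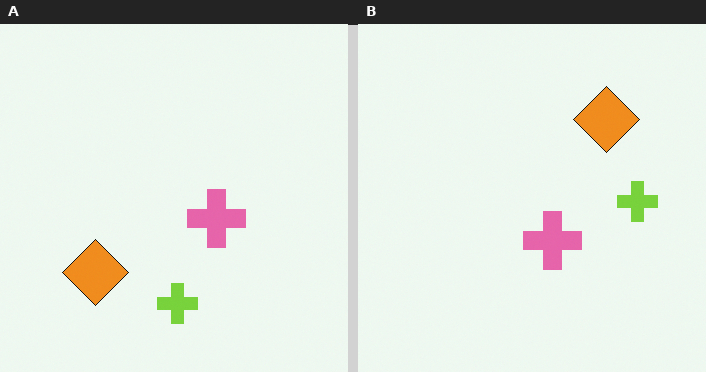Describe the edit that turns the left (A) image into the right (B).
Transposed (reflected across the top-left ↔ bottom-right diagonal).

Shapes have swapped their row and column positions — what was in the top-right is now in the bottom-left — a diagonal reflection.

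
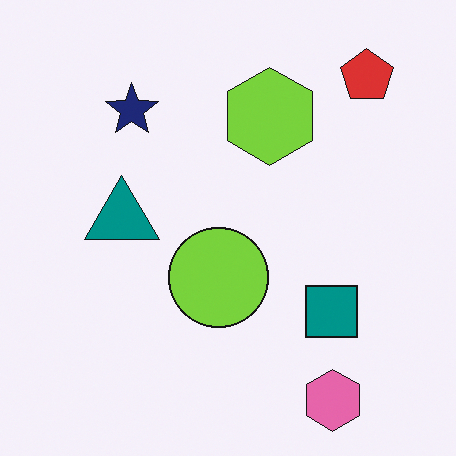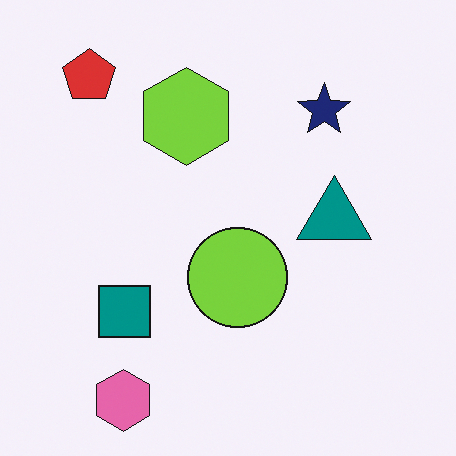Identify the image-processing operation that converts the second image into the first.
The image was flipped horizontally (left ↔ right).

The red pentagon is in the top-left of the second image and the top-right of the first — shapes on opposite sides of the vertical midline have swapped in a mirror flip.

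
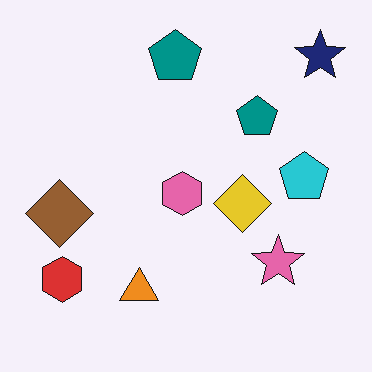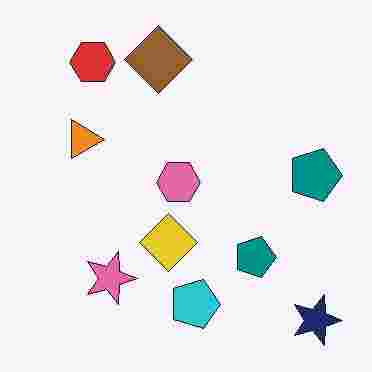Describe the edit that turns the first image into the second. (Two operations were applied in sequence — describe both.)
Rotated 90° clockwise, then degraded with heavy JPEG compression.

The navy star sits in the top-right of the first image and the bottom-right of the second — consistent with a whole-image 90° clockwise rotation. Blocky 8×8 compression artifacts appear around shape edges and the flat background shows ringing — characteristic JPEG degradation.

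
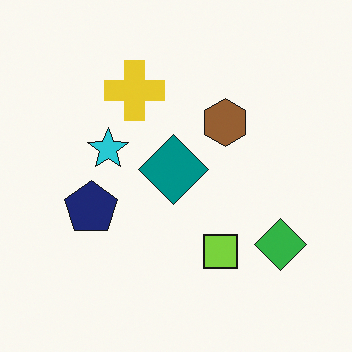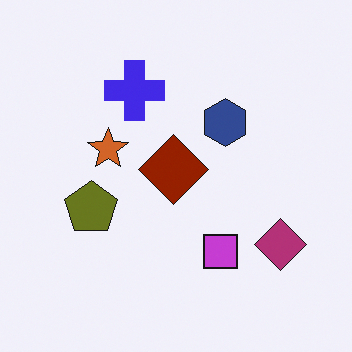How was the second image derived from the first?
The transformation is: hue-shifted through roughly half the color wheel.

Every shape's color has rotated by the same amount around the hue wheel — a uniform hue shift.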